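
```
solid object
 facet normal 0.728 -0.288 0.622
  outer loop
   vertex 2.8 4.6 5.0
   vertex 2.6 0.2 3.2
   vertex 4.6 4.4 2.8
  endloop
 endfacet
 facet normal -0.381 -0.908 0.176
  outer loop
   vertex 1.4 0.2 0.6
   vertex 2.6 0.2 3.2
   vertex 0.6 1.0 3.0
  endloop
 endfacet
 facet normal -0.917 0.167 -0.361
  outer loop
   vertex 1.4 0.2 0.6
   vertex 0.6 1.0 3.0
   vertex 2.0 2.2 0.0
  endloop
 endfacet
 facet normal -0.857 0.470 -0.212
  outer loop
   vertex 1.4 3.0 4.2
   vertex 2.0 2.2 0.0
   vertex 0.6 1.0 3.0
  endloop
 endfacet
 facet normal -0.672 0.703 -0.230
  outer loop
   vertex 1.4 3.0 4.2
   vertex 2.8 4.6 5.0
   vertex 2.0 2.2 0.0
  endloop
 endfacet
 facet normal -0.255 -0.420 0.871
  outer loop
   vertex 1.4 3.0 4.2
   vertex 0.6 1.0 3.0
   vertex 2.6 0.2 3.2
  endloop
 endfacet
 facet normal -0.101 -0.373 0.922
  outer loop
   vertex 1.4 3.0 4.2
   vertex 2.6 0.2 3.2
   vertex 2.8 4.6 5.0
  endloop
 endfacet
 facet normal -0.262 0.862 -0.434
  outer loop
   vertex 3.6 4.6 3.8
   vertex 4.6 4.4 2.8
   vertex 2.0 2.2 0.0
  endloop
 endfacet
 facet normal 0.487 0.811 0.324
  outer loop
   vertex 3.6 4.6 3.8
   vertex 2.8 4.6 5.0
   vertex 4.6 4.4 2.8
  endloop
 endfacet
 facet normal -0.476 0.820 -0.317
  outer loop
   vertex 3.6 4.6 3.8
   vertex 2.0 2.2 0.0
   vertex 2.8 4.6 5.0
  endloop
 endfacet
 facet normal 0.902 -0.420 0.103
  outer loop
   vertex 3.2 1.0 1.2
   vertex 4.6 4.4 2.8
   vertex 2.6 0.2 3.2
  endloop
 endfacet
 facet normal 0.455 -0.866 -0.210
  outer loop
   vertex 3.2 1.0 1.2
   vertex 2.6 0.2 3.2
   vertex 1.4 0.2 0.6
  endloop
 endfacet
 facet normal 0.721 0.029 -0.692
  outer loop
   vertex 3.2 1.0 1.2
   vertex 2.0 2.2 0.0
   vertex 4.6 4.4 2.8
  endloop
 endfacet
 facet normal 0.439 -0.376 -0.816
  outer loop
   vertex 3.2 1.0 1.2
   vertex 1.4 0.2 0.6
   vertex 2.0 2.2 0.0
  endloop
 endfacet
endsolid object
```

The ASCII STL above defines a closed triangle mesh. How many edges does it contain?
21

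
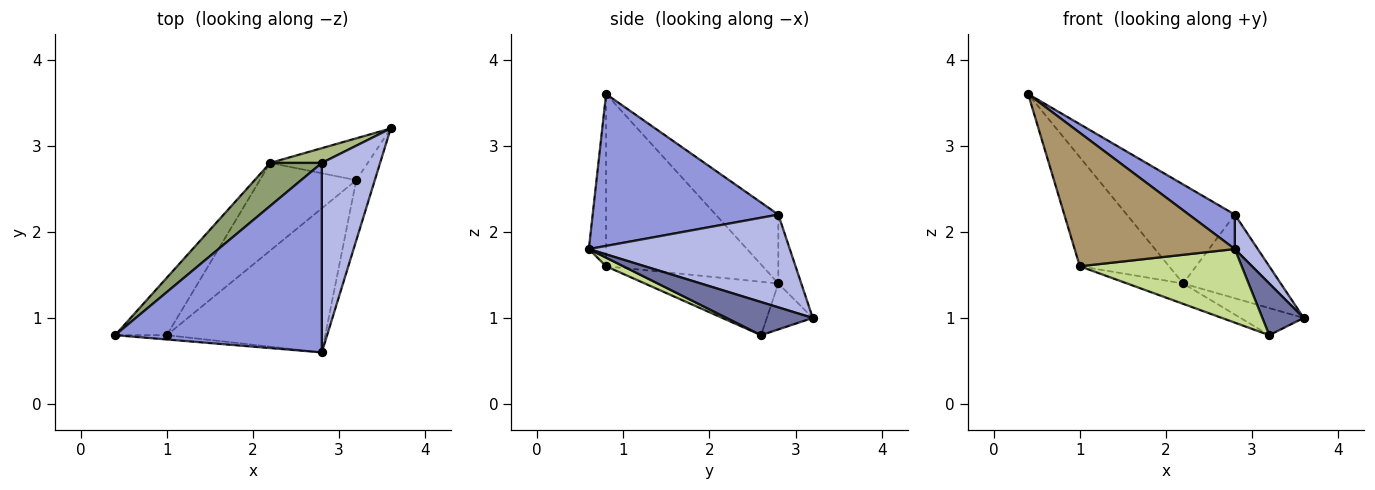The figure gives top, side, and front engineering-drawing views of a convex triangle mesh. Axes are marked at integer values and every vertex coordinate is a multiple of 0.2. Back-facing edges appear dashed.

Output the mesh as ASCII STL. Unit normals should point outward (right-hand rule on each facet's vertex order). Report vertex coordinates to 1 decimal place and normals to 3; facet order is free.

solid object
 facet normal 0.805 -0.386 -0.451
  outer loop
   vertex 3.2 2.6 0.8
   vertex 3.6 3.2 1.0
   vertex 2.8 0.6 1.8
  endloop
 endfacet
 facet normal -0.367 0.505 -0.781
  outer loop
   vertex 2.2 2.8 1.4
   vertex 3.6 3.2 1.0
   vertex 3.2 2.6 0.8
  endloop
 endfacet
 facet normal 0.586 -0.145 0.797
  outer loop
   vertex 2.8 2.8 2.2
   vertex 0.4 0.8 3.6
   vertex 2.8 0.6 1.8
  endloop
 endfacet
 facet normal 0.843 -0.096 0.530
  outer loop
   vertex 2.8 2.8 2.2
   vertex 2.8 0.6 1.8
   vertex 3.6 3.2 1.0
  endloop
 endfacet
 facet normal -0.469 0.810 0.352
  outer loop
   vertex 2.8 2.8 2.2
   vertex 2.2 2.8 1.4
   vertex 0.4 0.8 3.6
  endloop
 endfacet
 facet normal -0.226 0.959 0.169
  outer loop
   vertex 2.8 2.8 2.2
   vertex 3.6 3.2 1.0
   vertex 2.2 2.8 1.4
  endloop
 endfacet
 facet normal 0.048 -0.454 -0.889
  outer loop
   vertex 1.0 0.8 1.6
   vertex 3.2 2.6 0.8
   vertex 2.8 0.6 1.8
  endloop
 endfacet
 facet normal -0.475 0.199 -0.857
  outer loop
   vertex 1.0 0.8 1.6
   vertex 2.2 2.8 1.4
   vertex 3.2 2.6 0.8
  endloop
 endfacet
 facet normal -0.107 -0.994 -0.032
  outer loop
   vertex 1.0 0.8 1.6
   vertex 2.8 0.6 1.8
   vertex 0.4 0.8 3.6
  endloop
 endfacet
 facet normal -0.841 0.479 -0.252
  outer loop
   vertex 1.0 0.8 1.6
   vertex 0.4 0.8 3.6
   vertex 2.2 2.8 1.4
  endloop
 endfacet
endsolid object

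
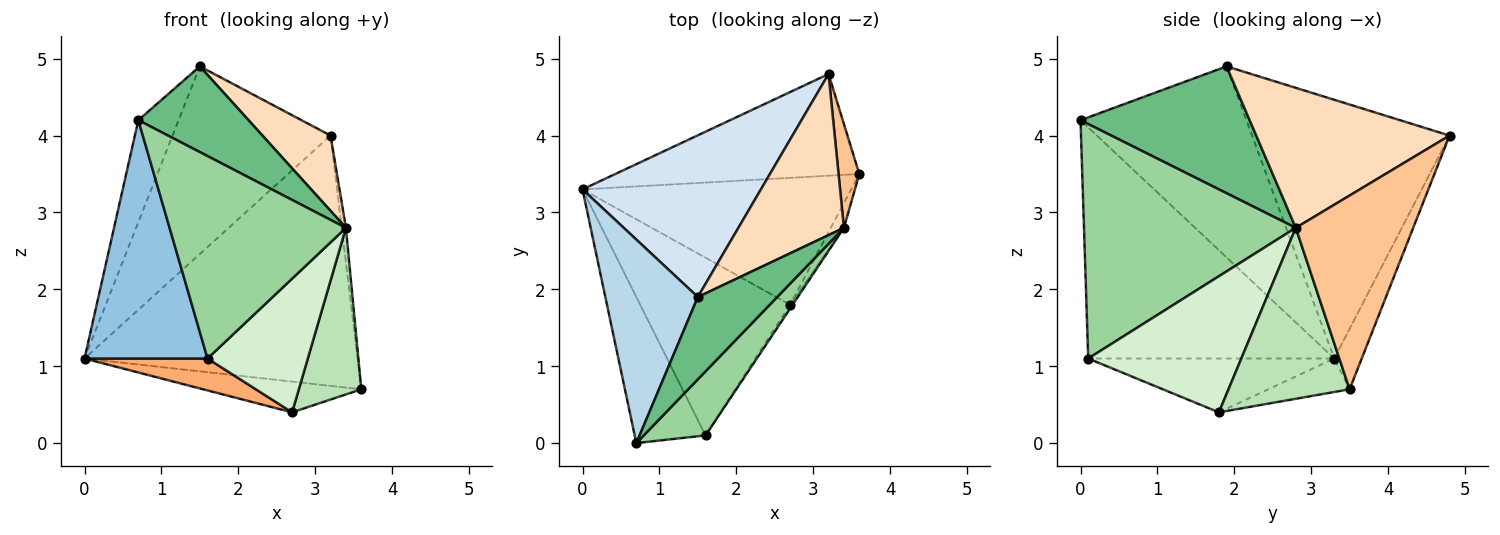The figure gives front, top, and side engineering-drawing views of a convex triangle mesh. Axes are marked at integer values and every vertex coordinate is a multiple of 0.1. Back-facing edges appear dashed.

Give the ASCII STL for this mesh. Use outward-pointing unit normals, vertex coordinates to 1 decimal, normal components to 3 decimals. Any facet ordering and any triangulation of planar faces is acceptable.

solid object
 facet normal -0.093 0.922 -0.375
  outer loop
   vertex 3.2 4.8 4.0
   vertex 3.6 3.5 0.7
   vertex 0.0 3.3 1.1
  endloop
 endfacet
 facet normal -0.863 -0.431 -0.264
  outer loop
   vertex 1.6 0.1 1.1
   vertex 0.7 0.0 4.2
   vertex 0.0 3.3 1.1
  endloop
 endfacet
 facet normal -0.879 0.213 0.426
  outer loop
   vertex 1.5 1.9 4.9
   vertex 0.0 3.3 1.1
   vertex 0.7 0.0 4.2
  endloop
 endfacet
 facet normal -0.687 0.550 0.474
  outer loop
   vertex 1.5 1.9 4.9
   vertex 3.2 4.8 4.0
   vertex 0.0 3.3 1.1
  endloop
 endfacet
 facet normal -0.120 0.234 -0.965
  outer loop
   vertex 2.7 1.8 0.4
   vertex 0.0 3.3 1.1
   vertex 3.6 3.5 0.7
  endloop
 endfacet
 facet normal -0.333 -0.167 -0.928
  outer loop
   vertex 2.7 1.8 0.4
   vertex 1.6 0.1 1.1
   vertex 0.0 3.3 1.1
  endloop
 endfacet
 facet normal 0.994 0.035 0.106
  outer loop
   vertex 3.4 2.8 2.8
   vertex 3.6 3.5 0.7
   vertex 3.2 4.8 4.0
  endloop
 endfacet
 facet normal 0.769 -0.271 0.579
  outer loop
   vertex 3.4 2.8 2.8
   vertex 3.2 4.8 4.0
   vertex 1.5 1.9 4.9
  endloop
 endfacet
 facet normal 0.742 -0.483 0.464
  outer loop
   vertex 3.4 2.8 2.8
   vertex 1.5 1.9 4.9
   vertex 0.7 0.0 4.2
  endloop
 endfacet
 facet normal 0.753 -0.627 0.198
  outer loop
   vertex 3.4 2.8 2.8
   vertex 0.7 0.0 4.2
   vertex 1.6 0.1 1.1
  endloop
 endfacet
 facet normal 0.887 -0.457 -0.068
  outer loop
   vertex 3.4 2.8 2.8
   vertex 2.7 1.8 0.4
   vertex 3.6 3.5 0.7
  endloop
 endfacet
 facet normal 0.836 -0.548 -0.016
  outer loop
   vertex 3.4 2.8 2.8
   vertex 1.6 0.1 1.1
   vertex 2.7 1.8 0.4
  endloop
 endfacet
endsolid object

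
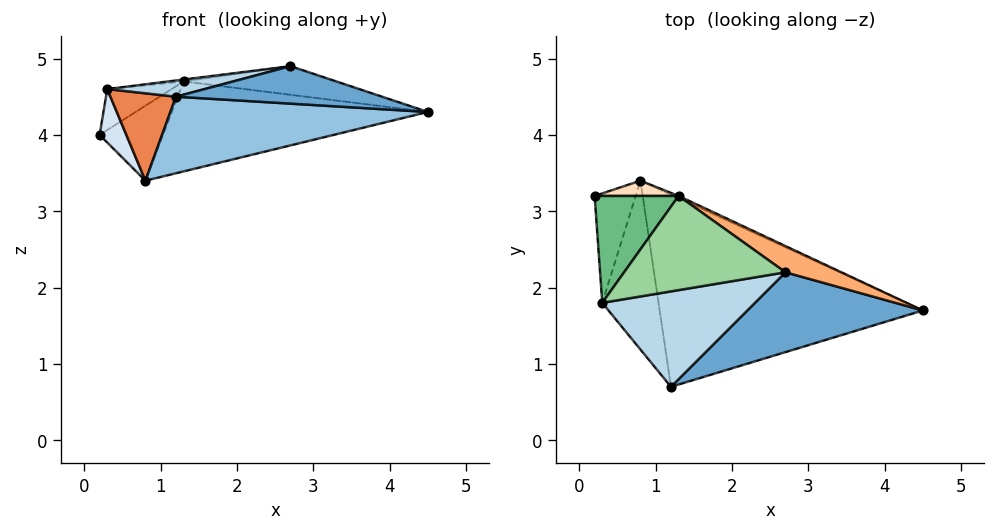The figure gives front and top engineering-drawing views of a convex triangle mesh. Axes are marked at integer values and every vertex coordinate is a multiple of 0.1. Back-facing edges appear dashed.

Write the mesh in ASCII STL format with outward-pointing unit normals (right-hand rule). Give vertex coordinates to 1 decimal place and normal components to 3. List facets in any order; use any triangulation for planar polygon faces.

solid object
 facet normal 0.181 -0.418 0.890
  outer loop
   vertex 2.7 2.2 4.9
   vertex 1.2 0.7 4.5
   vertex 4.5 1.7 4.3
  endloop
 endfacet
 facet normal 0.056 -0.370 -0.928
  outer loop
   vertex 0.8 3.4 3.4
   vertex 4.5 1.7 4.3
   vertex 1.2 0.7 4.5
  endloop
 endfacet
 facet normal -0.095 -0.167 0.981
  outer loop
   vertex 0.3 1.8 4.6
   vertex 1.2 0.7 4.5
   vertex 2.7 2.2 4.9
  endloop
 endfacet
 facet normal -0.601 -0.351 -0.718
  outer loop
   vertex 0.3 1.8 4.6
   vertex 0.2 3.2 4.0
   vertex 0.8 3.4 3.4
  endloop
 endfacet
 facet normal -0.551 -0.384 -0.741
  outer loop
   vertex 0.3 1.8 4.6
   vertex 0.8 3.4 3.4
   vertex 1.2 0.7 4.5
  endloop
 endfacet
 facet normal 0.395 0.677 0.621
  outer loop
   vertex 1.3 3.2 4.7
   vertex 2.7 2.2 4.9
   vertex 4.5 1.7 4.3
  endloop
 endfacet
 facet normal 0.422 0.906 -0.023
  outer loop
   vertex 1.3 3.2 4.7
   vertex 4.5 1.7 4.3
   vertex 0.8 3.4 3.4
  endloop
 endfacet
 facet normal -0.126 0.972 0.198
  outer loop
   vertex 1.3 3.2 4.7
   vertex 0.8 3.4 3.4
   vertex 0.2 3.2 4.0
  endloop
 endfacet
 facet normal -0.511 0.308 0.803
  outer loop
   vertex 1.3 3.2 4.7
   vertex 0.2 3.2 4.0
   vertex 0.3 1.8 4.6
  endloop
 endfacet
 facet normal -0.127 0.020 0.992
  outer loop
   vertex 1.3 3.2 4.7
   vertex 0.3 1.8 4.6
   vertex 2.7 2.2 4.9
  endloop
 endfacet
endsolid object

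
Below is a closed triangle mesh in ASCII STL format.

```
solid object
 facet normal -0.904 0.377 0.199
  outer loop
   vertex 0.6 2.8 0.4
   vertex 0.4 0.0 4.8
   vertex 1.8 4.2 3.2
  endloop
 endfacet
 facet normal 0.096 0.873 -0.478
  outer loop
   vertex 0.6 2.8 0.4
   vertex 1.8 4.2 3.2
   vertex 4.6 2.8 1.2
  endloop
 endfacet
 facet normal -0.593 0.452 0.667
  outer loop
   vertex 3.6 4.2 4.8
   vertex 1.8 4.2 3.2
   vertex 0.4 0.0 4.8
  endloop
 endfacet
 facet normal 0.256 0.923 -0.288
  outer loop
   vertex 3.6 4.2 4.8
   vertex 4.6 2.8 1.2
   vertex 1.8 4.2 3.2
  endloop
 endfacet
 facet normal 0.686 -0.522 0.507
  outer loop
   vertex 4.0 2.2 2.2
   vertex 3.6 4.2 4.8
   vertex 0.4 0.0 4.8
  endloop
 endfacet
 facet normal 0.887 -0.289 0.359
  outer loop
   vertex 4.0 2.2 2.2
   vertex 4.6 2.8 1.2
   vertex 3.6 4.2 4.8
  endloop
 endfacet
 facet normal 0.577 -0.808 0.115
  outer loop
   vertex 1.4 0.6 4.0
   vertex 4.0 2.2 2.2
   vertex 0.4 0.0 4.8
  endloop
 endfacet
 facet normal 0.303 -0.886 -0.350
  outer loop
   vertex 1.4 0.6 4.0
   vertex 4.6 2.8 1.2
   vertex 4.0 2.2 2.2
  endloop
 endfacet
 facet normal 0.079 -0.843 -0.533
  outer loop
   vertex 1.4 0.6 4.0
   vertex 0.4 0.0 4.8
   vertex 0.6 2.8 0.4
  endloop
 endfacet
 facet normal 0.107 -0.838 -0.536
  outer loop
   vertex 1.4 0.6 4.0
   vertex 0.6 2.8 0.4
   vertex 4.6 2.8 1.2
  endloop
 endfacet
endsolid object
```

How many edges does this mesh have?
15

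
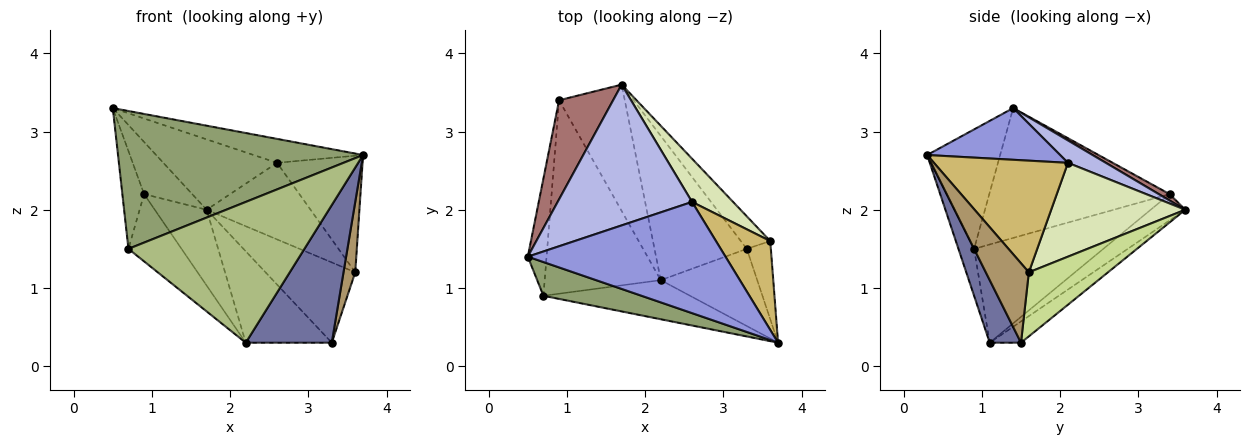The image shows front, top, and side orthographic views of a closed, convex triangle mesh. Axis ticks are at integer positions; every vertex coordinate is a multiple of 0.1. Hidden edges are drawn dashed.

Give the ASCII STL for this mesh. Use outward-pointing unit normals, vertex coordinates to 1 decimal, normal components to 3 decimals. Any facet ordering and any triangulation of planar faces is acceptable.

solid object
 facet normal 0.302 -0.831 -0.466
  outer loop
   vertex 3.3 1.5 0.3
   vertex 3.7 0.3 2.7
   vertex 2.2 1.1 0.3
  endloop
 endfacet
 facet normal -0.191 0.526 -0.829
  outer loop
   vertex 3.3 1.5 0.3
   vertex 2.2 1.1 0.3
   vertex 1.7 3.6 2.0
  endloop
 endfacet
 facet normal 0.248 0.204 0.947
  outer loop
   vertex 2.6 2.1 2.6
   vertex 0.5 1.4 3.3
   vertex 3.7 0.3 2.7
  endloop
 endfacet
 facet normal 0.147 0.442 0.885
  outer loop
   vertex 2.6 2.1 2.6
   vertex 1.7 3.6 2.0
   vertex 0.5 1.4 3.3
  endloop
 endfacet
 facet normal -0.278 -0.933 0.228
  outer loop
   vertex 0.7 0.9 1.5
   vertex 3.7 0.3 2.7
   vertex 0.5 1.4 3.3
  endloop
 endfacet
 facet normal -0.085 -0.960 -0.267
  outer loop
   vertex 0.7 0.9 1.5
   vertex 2.2 1.1 0.3
   vertex 3.7 0.3 2.7
  endloop
 endfacet
 facet normal 0.633 0.718 -0.291
  outer loop
   vertex 3.6 1.6 1.2
   vertex 3.3 1.5 0.3
   vertex 1.7 3.6 2.0
  endloop
 endfacet
 facet normal 0.747 0.579 0.327
  outer loop
   vertex 3.6 1.6 1.2
   vertex 1.7 3.6 2.0
   vertex 2.6 2.1 2.6
  endloop
 endfacet
 facet normal 0.926 -0.253 -0.281
  outer loop
   vertex 3.6 1.6 1.2
   vertex 3.7 0.3 2.7
   vertex 3.3 1.5 0.3
  endloop
 endfacet
 facet normal 0.780 0.498 0.379
  outer loop
   vertex 3.6 1.6 1.2
   vertex 2.6 2.1 2.6
   vertex 3.7 0.3 2.7
  endloop
 endfacet
 facet normal -0.324 0.487 -0.811
  outer loop
   vertex 0.9 3.4 2.2
   vertex 1.7 3.6 2.0
   vertex 2.2 1.1 0.3
  endloop
 endfacet
 facet normal -0.624 0.257 -0.738
  outer loop
   vertex 0.9 3.4 2.2
   vertex 2.2 1.1 0.3
   vertex 0.7 0.9 1.5
  endloop
 endfacet
 facet normal 0.104 0.463 0.880
  outer loop
   vertex 0.9 3.4 2.2
   vertex 0.5 1.4 3.3
   vertex 1.7 3.6 2.0
  endloop
 endfacet
 facet normal -0.983 0.118 -0.142
  outer loop
   vertex 0.9 3.4 2.2
   vertex 0.7 0.9 1.5
   vertex 0.5 1.4 3.3
  endloop
 endfacet
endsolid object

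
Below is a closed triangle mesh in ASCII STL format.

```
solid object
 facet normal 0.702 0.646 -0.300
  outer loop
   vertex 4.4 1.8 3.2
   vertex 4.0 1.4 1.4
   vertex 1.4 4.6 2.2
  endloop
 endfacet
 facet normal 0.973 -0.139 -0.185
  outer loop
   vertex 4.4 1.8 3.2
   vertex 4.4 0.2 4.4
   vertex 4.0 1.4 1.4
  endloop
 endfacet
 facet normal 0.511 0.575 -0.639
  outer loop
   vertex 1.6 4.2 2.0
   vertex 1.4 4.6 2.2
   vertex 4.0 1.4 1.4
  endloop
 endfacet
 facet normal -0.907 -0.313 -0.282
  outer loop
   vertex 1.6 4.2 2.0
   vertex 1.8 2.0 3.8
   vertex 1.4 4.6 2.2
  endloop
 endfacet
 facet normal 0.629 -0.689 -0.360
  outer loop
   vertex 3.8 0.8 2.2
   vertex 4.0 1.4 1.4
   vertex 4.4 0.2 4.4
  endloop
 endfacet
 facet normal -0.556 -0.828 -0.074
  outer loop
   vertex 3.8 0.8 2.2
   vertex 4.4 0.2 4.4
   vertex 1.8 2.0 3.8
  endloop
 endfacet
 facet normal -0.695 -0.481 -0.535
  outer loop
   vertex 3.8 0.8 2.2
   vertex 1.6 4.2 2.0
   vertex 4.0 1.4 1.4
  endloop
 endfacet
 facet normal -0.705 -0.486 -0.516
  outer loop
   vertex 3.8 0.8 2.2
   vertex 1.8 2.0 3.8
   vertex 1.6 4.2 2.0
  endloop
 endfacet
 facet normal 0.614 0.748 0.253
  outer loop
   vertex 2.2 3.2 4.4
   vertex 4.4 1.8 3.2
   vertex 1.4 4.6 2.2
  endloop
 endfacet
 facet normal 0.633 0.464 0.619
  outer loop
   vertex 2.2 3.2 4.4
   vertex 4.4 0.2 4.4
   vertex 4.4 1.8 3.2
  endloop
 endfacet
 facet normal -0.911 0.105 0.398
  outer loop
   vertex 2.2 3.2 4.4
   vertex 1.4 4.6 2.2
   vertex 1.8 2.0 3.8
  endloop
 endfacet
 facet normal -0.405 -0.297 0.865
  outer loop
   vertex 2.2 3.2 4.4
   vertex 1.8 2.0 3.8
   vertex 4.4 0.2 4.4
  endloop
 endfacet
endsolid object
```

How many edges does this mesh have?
18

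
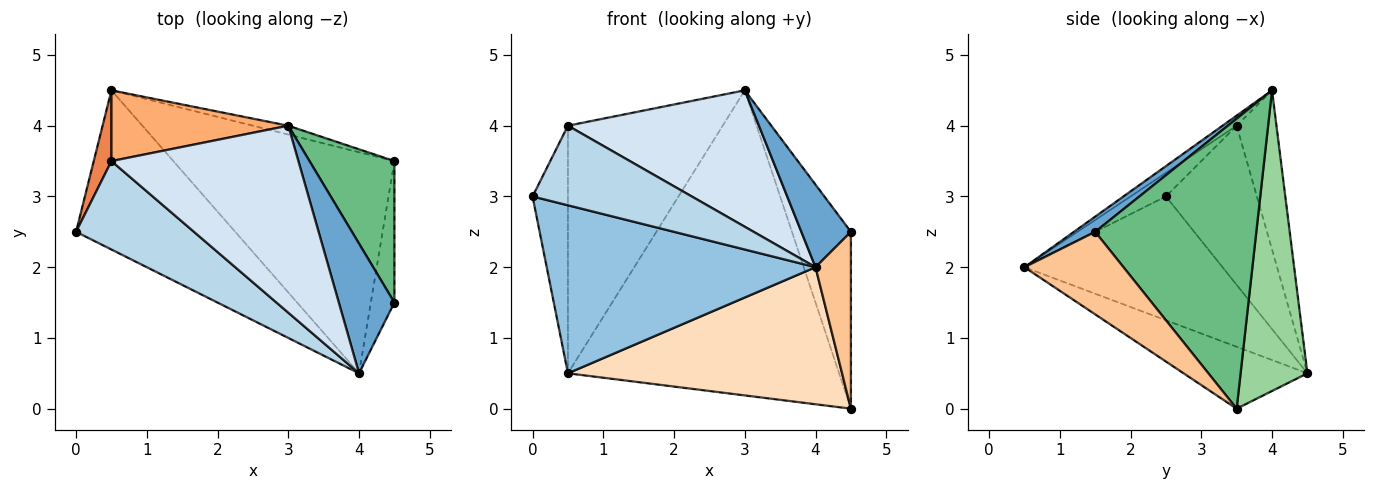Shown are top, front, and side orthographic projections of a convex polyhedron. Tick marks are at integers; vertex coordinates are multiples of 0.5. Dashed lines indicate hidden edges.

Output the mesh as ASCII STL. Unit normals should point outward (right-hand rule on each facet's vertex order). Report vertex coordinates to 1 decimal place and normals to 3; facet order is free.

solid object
 facet normal 0.224 -0.523 0.822
  outer loop
   vertex 4.0 0.5 2.0
   vertex 4.5 1.5 2.5
   vertex 3.0 4.0 4.5
  endloop
 endfacet
 facet normal -0.472 -0.640 -0.606
  outer loop
   vertex 4.0 0.5 2.0
   vertex 0.0 2.5 3.0
   vertex 0.5 4.5 0.5
  endloop
 endfacet
 facet normal -0.147 -0.662 0.735
  outer loop
   vertex 0.5 3.5 4.0
   vertex 0.0 2.5 3.0
   vertex 4.0 0.5 2.0
  endloop
 endfacet
 facet normal -0.044 -0.589 0.807
  outer loop
   vertex 0.5 3.5 4.0
   vertex 4.0 0.5 2.0
   vertex 3.0 4.0 4.5
  endloop
 endfacet
 facet normal -0.927 0.361 0.103
  outer loop
   vertex 0.5 3.5 4.0
   vertex 0.5 4.5 0.5
   vertex 0.0 2.5 3.0
  endloop
 endfacet
 facet normal -0.240 0.933 0.267
  outer loop
   vertex 0.5 3.5 4.0
   vertex 3.0 4.0 4.5
   vertex 0.5 4.5 0.5
  endloop
 endfacet
 facet normal 0.909 -0.325 -0.260
  outer loop
   vertex 4.5 3.5 0.0
   vertex 4.5 1.5 2.5
   vertex 4.0 0.5 2.0
  endloop
 endfacet
 facet normal -0.232 -0.513 -0.827
  outer loop
   vertex 4.5 3.5 0.0
   vertex 4.0 0.5 2.0
   vertex 0.5 4.5 0.5
  endloop
 endfacet
 facet normal 0.906 0.331 0.265
  outer loop
   vertex 4.5 3.5 0.0
   vertex 3.0 4.0 4.5
   vertex 4.5 1.5 2.5
  endloop
 endfacet
 facet normal 0.239 0.971 -0.028
  outer loop
   vertex 4.5 3.5 0.0
   vertex 0.5 4.5 0.5
   vertex 3.0 4.0 4.5
  endloop
 endfacet
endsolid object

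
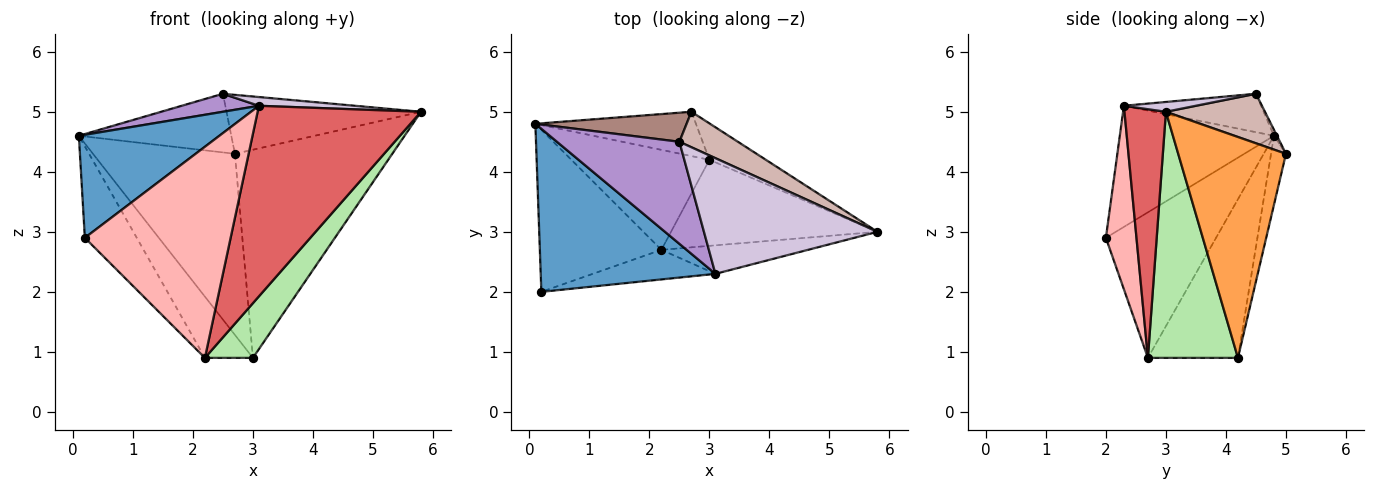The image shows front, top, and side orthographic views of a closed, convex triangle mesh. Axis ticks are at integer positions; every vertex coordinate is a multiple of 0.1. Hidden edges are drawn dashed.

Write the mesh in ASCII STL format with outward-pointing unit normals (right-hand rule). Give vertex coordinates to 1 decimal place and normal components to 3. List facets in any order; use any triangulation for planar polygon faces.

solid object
 facet normal -0.506 -0.461 0.729
  outer loop
   vertex 3.1 2.3 5.1
   vertex 0.1 4.8 4.6
   vertex 0.2 2.0 2.9
  endloop
 endfacet
 facet normal -0.102 0.966 -0.236
  outer loop
   vertex 2.7 5.0 4.3
   vertex 3.0 4.2 0.9
   vertex 0.1 4.8 4.6
  endloop
 endfacet
 facet normal 0.559 0.817 -0.143
  outer loop
   vertex 2.7 5.0 4.3
   vertex 5.8 3.0 5.0
   vertex 3.0 4.2 0.9
  endloop
 endfacet
 facet normal -0.722 0.340 -0.603
  outer loop
   vertex 2.2 2.7 0.9
   vertex 0.2 2.0 2.9
   vertex 0.1 4.8 4.6
  endloop
 endfacet
 facet normal -0.700 0.373 -0.609
  outer loop
   vertex 2.2 2.7 0.9
   vertex 0.1 4.8 4.6
   vertex 3.0 4.2 0.9
  endloop
 endfacet
 facet normal 0.709 -0.378 -0.595
  outer loop
   vertex 2.2 2.7 0.9
   vertex 3.0 4.2 0.9
   vertex 5.8 3.0 5.0
  endloop
 endfacet
 facet normal 0.243 -0.959 -0.144
  outer loop
   vertex 2.2 2.7 0.9
   vertex 5.8 3.0 5.0
   vertex 3.1 2.3 5.1
  endloop
 endfacet
 facet normal 0.203 -0.970 -0.136
  outer loop
   vertex 2.2 2.7 0.9
   vertex 3.1 2.3 5.1
   vertex 0.2 2.0 2.9
  endloop
 endfacet
 facet normal -0.295 -0.166 0.941
  outer loop
   vertex 2.5 4.5 5.3
   vertex 0.1 4.8 4.6
   vertex 3.1 2.3 5.1
  endloop
 endfacet
 facet normal 0.056 -0.075 0.996
  outer loop
   vertex 2.5 4.5 5.3
   vertex 3.1 2.3 5.1
   vertex 5.8 3.0 5.0
  endloop
 endfacet
 facet normal -0.018 0.896 0.444
  outer loop
   vertex 2.5 4.5 5.3
   vertex 2.7 5.0 4.3
   vertex 0.1 4.8 4.6
  endloop
 endfacet
 facet normal 0.400 0.785 0.473
  outer loop
   vertex 2.5 4.5 5.3
   vertex 5.8 3.0 5.0
   vertex 2.7 5.0 4.3
  endloop
 endfacet
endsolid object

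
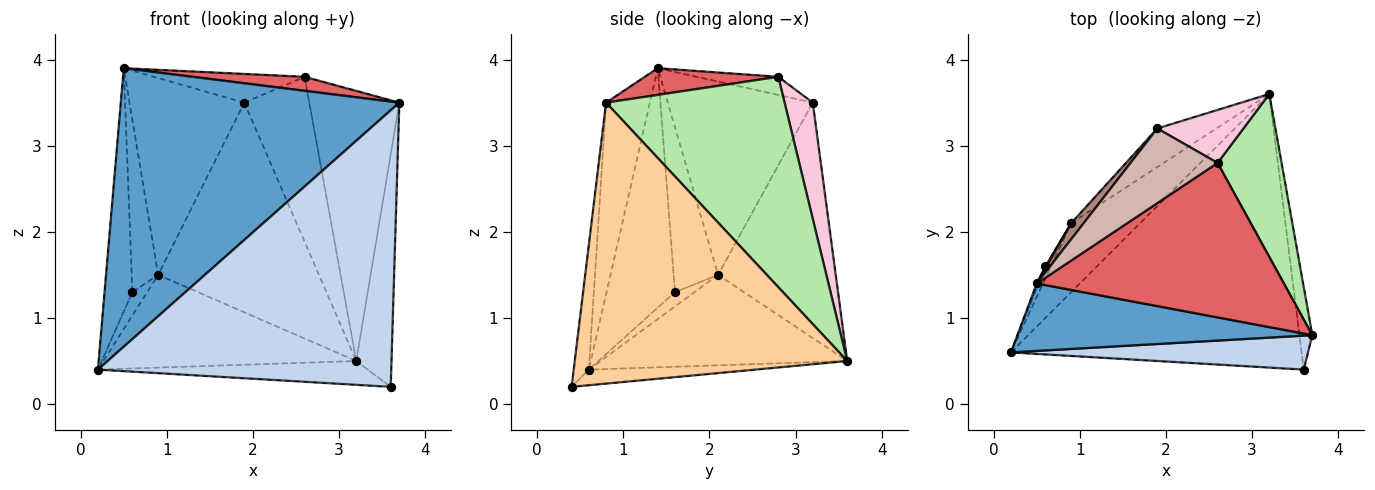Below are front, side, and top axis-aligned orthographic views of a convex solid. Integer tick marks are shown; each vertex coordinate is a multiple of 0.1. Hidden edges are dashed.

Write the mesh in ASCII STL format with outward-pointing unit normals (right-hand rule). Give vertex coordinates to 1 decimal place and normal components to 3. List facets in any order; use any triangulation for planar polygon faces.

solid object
 facet normal -0.151 -0.961 0.233
  outer loop
   vertex 0.5 1.4 3.9
   vertex 0.2 0.6 0.4
   vertex 3.7 0.8 3.5
  endloop
 endfacet
 facet normal -0.051 -0.991 0.122
  outer loop
   vertex 3.6 0.4 0.2
   vertex 3.7 0.8 3.5
   vertex 0.2 0.6 0.4
  endloop
 endfacet
 facet normal -0.053 0.087 -0.995
  outer loop
   vertex 3.6 0.4 0.2
   vertex 0.2 0.6 0.4
   vertex 3.2 3.6 0.5
  endloop
 endfacet
 facet normal 0.991 0.128 -0.046
  outer loop
   vertex 3.6 0.4 0.2
   vertex 3.2 3.6 0.5
   vertex 3.7 0.8 3.5
  endloop
 endfacet
 facet normal -0.616 0.632 -0.470
  outer loop
   vertex 0.9 2.1 1.5
   vertex 3.2 3.6 0.5
   vertex 0.2 0.6 0.4
  endloop
 endfacet
 facet normal 0.862 0.435 0.262
  outer loop
   vertex 2.6 2.8 3.8
   vertex 3.7 0.8 3.5
   vertex 3.2 3.6 0.5
  endloop
 endfacet
 facet normal 0.107 -0.090 0.990
  outer loop
   vertex 2.6 2.8 3.8
   vertex 0.5 1.4 3.9
   vertex 3.7 0.8 3.5
  endloop
 endfacet
 facet normal -0.926 0.377 -0.007
  outer loop
   vertex 0.6 1.6 1.3
   vertex 0.2 0.6 0.4
   vertex 0.5 1.4 3.9
  endloop
 endfacet
 facet normal -0.759 0.577 -0.303
  outer loop
   vertex 0.6 1.6 1.3
   vertex 0.9 2.1 1.5
   vertex 0.2 0.6 0.4
  endloop
 endfacet
 facet normal -0.859 0.513 0.006
  outer loop
   vertex 0.6 1.6 1.3
   vertex 0.5 1.4 3.9
   vertex 0.9 2.1 1.5
  endloop
 endfacet
 facet normal -0.783 0.620 0.050
  outer loop
   vertex 1.9 3.2 3.5
   vertex 0.9 2.1 1.5
   vertex 0.5 1.4 3.9
  endloop
 endfacet
 facet normal -0.191 0.352 0.916
  outer loop
   vertex 1.9 3.2 3.5
   vertex 0.5 1.4 3.9
   vertex 2.6 2.8 3.8
  endloop
 endfacet
 facet normal -0.584 0.798 -0.147
  outer loop
   vertex 1.9 3.2 3.5
   vertex 3.2 3.6 0.5
   vertex 0.9 2.1 1.5
  endloop
 endfacet
 facet normal 0.382 0.880 0.283
  outer loop
   vertex 1.9 3.2 3.5
   vertex 2.6 2.8 3.8
   vertex 3.2 3.6 0.5
  endloop
 endfacet
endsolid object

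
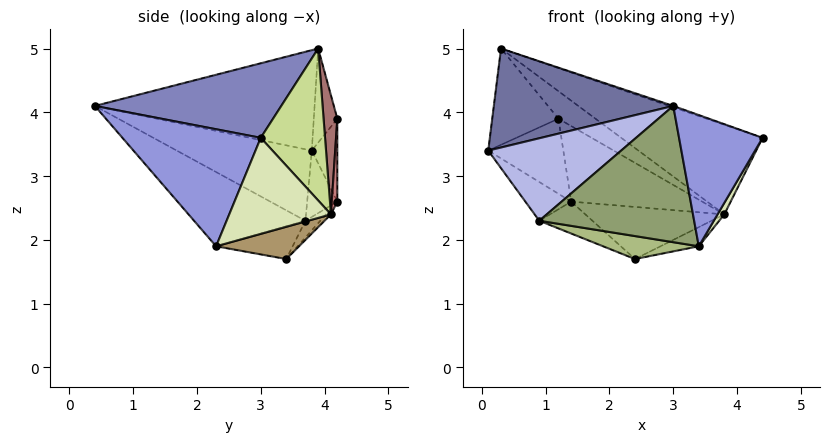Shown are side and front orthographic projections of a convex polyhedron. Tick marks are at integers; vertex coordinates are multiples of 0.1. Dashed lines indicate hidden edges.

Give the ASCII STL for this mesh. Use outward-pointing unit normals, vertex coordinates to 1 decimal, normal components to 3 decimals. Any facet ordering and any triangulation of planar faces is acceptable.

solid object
 facet normal -0.767 -0.627 0.135
  outer loop
   vertex 0.3 3.9 5.0
   vertex 0.1 3.8 3.4
   vertex 3.0 0.4 4.1
  endloop
 endfacet
 facet normal 0.325 0.007 0.946
  outer loop
   vertex 0.3 3.9 5.0
   vertex 3.0 0.4 4.1
   vertex 4.4 3.0 3.6
  endloop
 endfacet
 facet normal 0.822 -0.496 -0.279
  outer loop
   vertex 3.4 2.3 1.9
   vertex 4.4 3.0 3.6
   vertex 3.0 0.4 4.1
  endloop
 endfacet
 facet normal -0.649 -0.639 -0.414
  outer loop
   vertex 0.9 3.7 2.3
   vertex 3.0 0.4 4.1
   vertex 0.1 3.8 3.4
  endloop
 endfacet
 facet normal -0.454 -0.632 -0.628
  outer loop
   vertex 0.9 3.7 2.3
   vertex 3.4 2.3 1.9
   vertex 3.0 0.4 4.1
  endloop
 endfacet
 facet normal -0.406 -0.507 -0.761
  outer loop
   vertex 0.9 3.7 2.3
   vertex 2.4 3.4 1.7
   vertex 3.4 2.3 1.9
  endloop
 endfacet
 facet normal 0.351 0.771 0.531
  outer loop
   vertex 3.8 4.1 2.4
   vertex 0.3 3.9 5.0
   vertex 4.4 3.0 3.6
  endloop
 endfacet
 facet normal 0.871 -0.058 -0.488
  outer loop
   vertex 3.8 4.1 2.4
   vertex 4.4 3.0 3.6
   vertex 3.4 2.3 1.9
  endloop
 endfacet
 facet normal 0.371 0.171 -0.913
  outer loop
   vertex 3.8 4.1 2.4
   vertex 3.4 2.3 1.9
   vertex 2.4 3.4 1.7
  endloop
 endfacet
 facet normal -0.496 0.754 -0.430
  outer loop
   vertex 1.4 4.2 2.6
   vertex 0.9 3.7 2.3
   vertex 0.1 3.8 3.4
  endloop
 endfacet
 facet normal -0.176 0.630 -0.756
  outer loop
   vertex 1.4 4.2 2.6
   vertex 2.4 3.4 1.7
   vertex 0.9 3.7 2.3
  endloop
 endfacet
 facet normal -0.026 0.733 -0.680
  outer loop
   vertex 1.4 4.2 2.6
   vertex 3.8 4.1 2.4
   vertex 2.4 3.4 1.7
  endloop
 endfacet
 facet normal 0.306 0.825 0.475
  outer loop
   vertex 1.2 4.2 3.9
   vertex 0.3 3.9 5.0
   vertex 3.8 4.1 2.4
  endloop
 endfacet
 facet normal 0.042 0.999 0.006
  outer loop
   vertex 1.2 4.2 3.9
   vertex 3.8 4.1 2.4
   vertex 1.4 4.2 2.6
  endloop
 endfacet
 facet normal -0.335 0.942 -0.017
  outer loop
   vertex 1.2 4.2 3.9
   vertex 0.1 3.8 3.4
   vertex 0.3 3.9 5.0
  endloop
 endfacet
 facet normal -0.321 0.946 -0.049
  outer loop
   vertex 1.2 4.2 3.9
   vertex 1.4 4.2 2.6
   vertex 0.1 3.8 3.4
  endloop
 endfacet
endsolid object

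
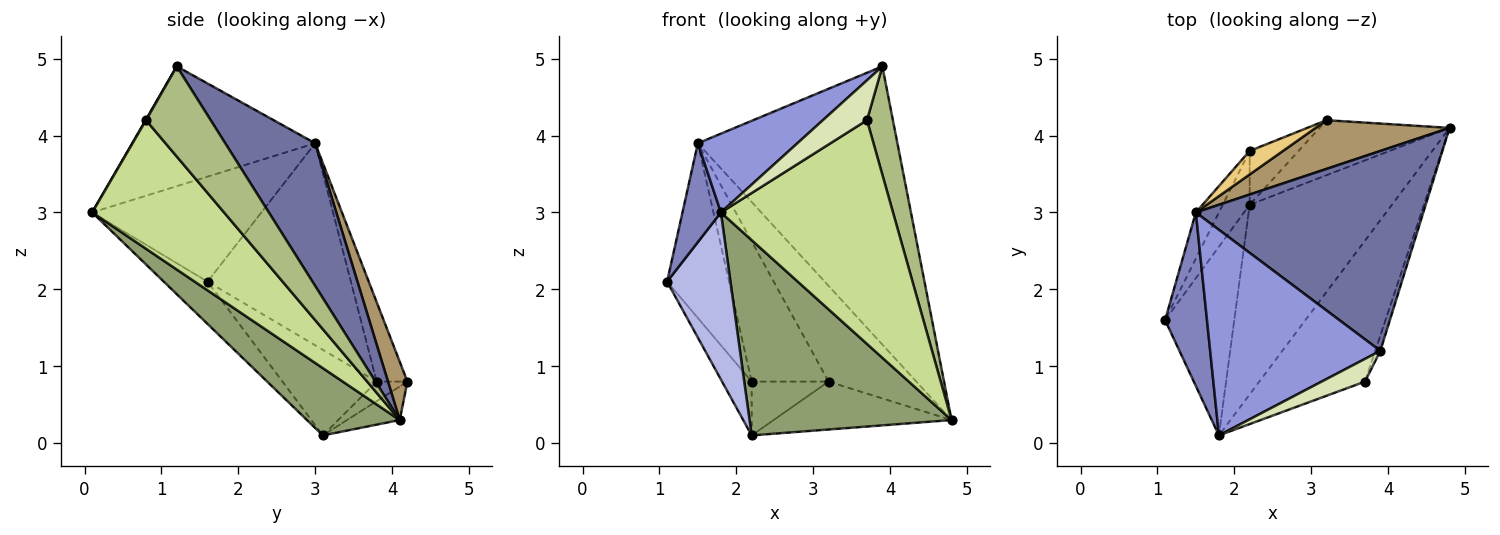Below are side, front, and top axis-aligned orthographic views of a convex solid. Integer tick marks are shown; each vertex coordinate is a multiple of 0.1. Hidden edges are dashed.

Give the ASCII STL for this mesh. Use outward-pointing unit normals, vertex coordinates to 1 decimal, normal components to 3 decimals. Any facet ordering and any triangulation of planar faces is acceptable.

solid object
 facet normal 0.344 0.763 0.548
  outer loop
   vertex 1.5 3.0 3.9
   vertex 3.9 1.2 4.9
   vertex 4.8 4.1 0.3
  endloop
 endfacet
 facet normal -0.909 -0.207 0.363
  outer loop
   vertex 1.5 3.0 3.9
   vertex 1.1 1.6 2.1
   vertex 1.8 0.1 3.0
  endloop
 endfacet
 facet normal -0.549 -0.299 0.780
  outer loop
   vertex 1.5 3.0 3.9
   vertex 1.8 0.1 3.0
   vertex 3.9 1.2 4.9
  endloop
 endfacet
 facet normal -0.416 -0.603 -0.681
  outer loop
   vertex 2.2 3.1 0.1
   vertex 1.8 0.1 3.0
   vertex 1.1 1.6 2.1
  endloop
 endfacet
 facet normal 0.313 -0.681 -0.662
  outer loop
   vertex 2.2 3.1 0.1
   vertex 4.8 4.1 0.3
   vertex 1.8 0.1 3.0
  endloop
 endfacet
 facet normal 0.927 -0.371 -0.053
  outer loop
   vertex 3.7 0.8 4.2
   vertex 4.8 4.1 0.3
   vertex 3.9 1.2 4.9
  endloop
 endfacet
 facet normal 0.544 -0.710 -0.447
  outer loop
   vertex 3.7 0.8 4.2
   vertex 1.8 0.1 3.0
   vertex 4.8 4.1 0.3
  endloop
 endfacet
 facet normal 0.008 -0.869 0.494
  outer loop
   vertex 3.7 0.8 4.2
   vertex 3.9 1.2 4.9
   vertex 1.8 0.1 3.0
  endloop
 endfacet
 facet normal 0.194 0.875 0.445
  outer loop
   vertex 3.2 4.2 0.8
   vertex 1.5 3.0 3.9
   vertex 4.8 4.1 0.3
  endloop
 endfacet
 facet normal -0.191 0.645 -0.740
  outer loop
   vertex 3.2 4.2 0.8
   vertex 4.8 4.1 0.3
   vertex 2.2 3.1 0.1
  endloop
 endfacet
 facet normal -0.367 0.917 0.154
  outer loop
   vertex 2.2 3.8 0.8
   vertex 1.5 3.0 3.9
   vertex 3.2 4.2 0.8
  endloop
 endfacet
 facet normal -0.272 0.680 -0.680
  outer loop
   vertex 2.2 3.8 0.8
   vertex 3.2 4.2 0.8
   vertex 2.2 3.1 0.1
  endloop
 endfacet
 facet normal -0.913 0.395 -0.104
  outer loop
   vertex 2.2 3.8 0.8
   vertex 1.1 1.6 2.1
   vertex 1.5 3.0 3.9
  endloop
 endfacet
 facet normal -0.914 0.287 -0.287
  outer loop
   vertex 2.2 3.8 0.8
   vertex 2.2 3.1 0.1
   vertex 1.1 1.6 2.1
  endloop
 endfacet
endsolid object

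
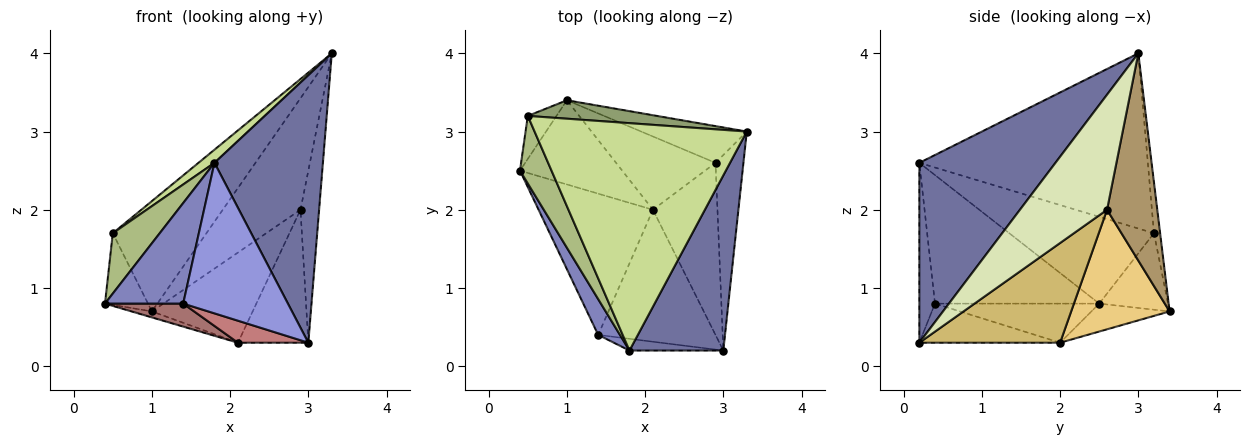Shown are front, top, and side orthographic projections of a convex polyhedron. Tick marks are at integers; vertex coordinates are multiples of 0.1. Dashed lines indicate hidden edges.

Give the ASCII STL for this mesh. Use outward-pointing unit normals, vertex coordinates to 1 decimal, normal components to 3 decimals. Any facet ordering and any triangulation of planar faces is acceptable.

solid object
 facet normal 0.724 -0.577 0.378
  outer loop
   vertex 1.8 0.2 2.6
   vertex 3.0 0.2 0.3
   vertex 3.3 3.0 4.0
  endloop
 endfacet
 facet normal -0.892 -0.425 0.151
  outer loop
   vertex 1.4 0.4 0.8
   vertex 1.8 0.2 2.6
   vertex 0.4 2.5 0.8
  endloop
 endfacet
 facet normal -0.147 -0.986 -0.077
  outer loop
   vertex 1.4 0.4 0.8
   vertex 3.0 0.2 0.3
   vertex 1.8 0.2 2.6
  endloop
 endfacet
 facet normal -0.808 0.505 -0.303
  outer loop
   vertex 0.5 3.2 1.7
   vertex 1.0 3.4 0.7
   vertex 0.4 2.5 0.8
  endloop
 endfacet
 facet normal -0.065 0.984 0.164
  outer loop
   vertex 0.5 3.2 1.7
   vertex 3.3 3.0 4.0
   vertex 1.0 3.4 0.7
  endloop
 endfacet
 facet normal -0.899 -0.292 0.327
  outer loop
   vertex 0.5 3.2 1.7
   vertex 0.4 2.5 0.8
   vertex 1.8 0.2 2.6
  endloop
 endfacet
 facet normal -0.636 -0.044 0.770
  outer loop
   vertex 0.5 3.2 1.7
   vertex 1.8 0.2 2.6
   vertex 3.3 3.0 4.0
  endloop
 endfacet
 facet normal 0.952 0.203 -0.231
  outer loop
   vertex 2.9 2.6 2.0
   vertex 3.3 3.0 4.0
   vertex 3.0 0.2 0.3
  endloop
 endfacet
 facet normal 0.523 0.809 -0.267
  outer loop
   vertex 2.9 2.6 2.0
   vertex 1.0 3.4 0.7
   vertex 3.3 3.0 4.0
  endloop
 endfacet
 facet normal 0.774 0.387 -0.501
  outer loop
   vertex 2.1 2.0 0.3
   vertex 2.9 2.6 2.0
   vertex 3.0 0.2 0.3
  endloop
 endfacet
 facet normal 0.604 0.618 -0.503
  outer loop
   vertex 2.1 2.0 0.3
   vertex 1.0 3.4 0.7
   vertex 2.9 2.6 2.0
  endloop
 endfacet
 facet normal -0.263 0.068 -0.962
  outer loop
   vertex 2.1 2.0 0.3
   vertex 0.4 2.5 0.8
   vertex 1.0 3.4 0.7
  endloop
 endfacet
 facet normal -0.320 -0.152 -0.935
  outer loop
   vertex 2.1 2.0 0.3
   vertex 1.4 0.4 0.8
   vertex 0.4 2.5 0.8
  endloop
 endfacet
 facet normal -0.312 -0.156 -0.937
  outer loop
   vertex 2.1 2.0 0.3
   vertex 3.0 0.2 0.3
   vertex 1.4 0.4 0.8
  endloop
 endfacet
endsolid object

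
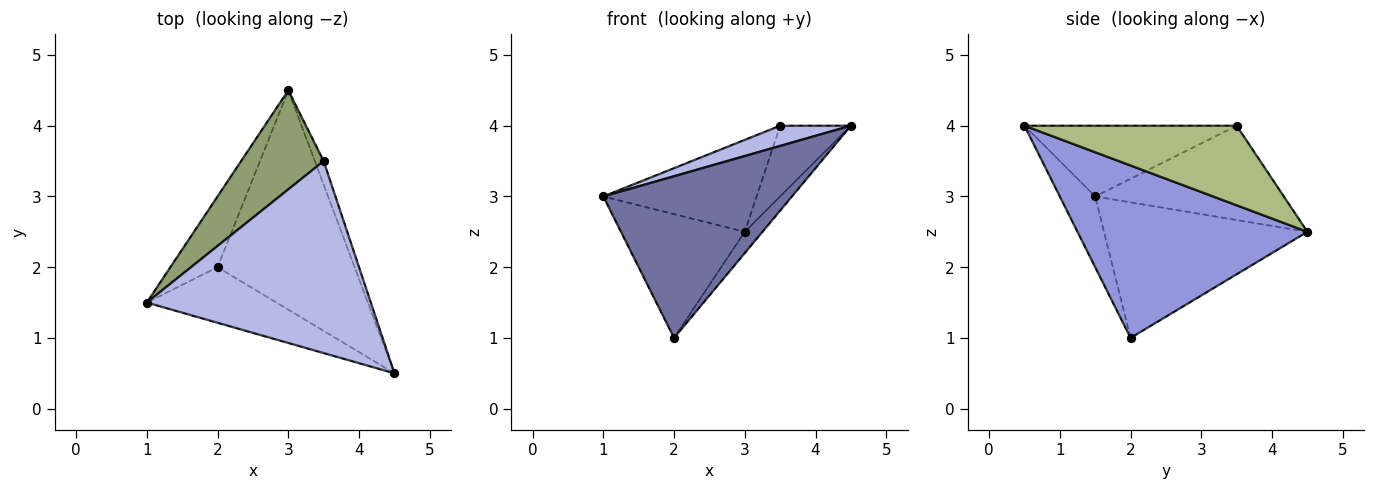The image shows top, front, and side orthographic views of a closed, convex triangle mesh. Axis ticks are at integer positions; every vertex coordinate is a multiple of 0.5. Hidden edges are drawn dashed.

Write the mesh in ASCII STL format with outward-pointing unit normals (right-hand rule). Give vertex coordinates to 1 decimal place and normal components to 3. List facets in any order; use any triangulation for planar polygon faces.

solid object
 facet normal -0.175 -0.931 -0.320
  outer loop
   vertex 2.0 2.0 1.0
   vertex 4.5 0.5 4.0
   vertex 1.0 1.5 3.0
  endloop
 endfacet
 facet normal -0.819 0.498 -0.285
  outer loop
   vertex 2.0 2.0 1.0
   vertex 1.0 1.5 3.0
   vertex 3.0 4.5 2.5
  endloop
 endfacet
 facet normal 0.781 0.060 -0.621
  outer loop
   vertex 2.0 2.0 1.0
   vertex 3.0 4.5 2.5
   vertex 4.5 0.5 4.0
  endloop
 endfacet
 facet normal -0.300 -0.100 0.949
  outer loop
   vertex 3.5 3.5 4.0
   vertex 1.0 1.5 3.0
   vertex 4.5 0.5 4.0
  endloop
 endfacet
 facet normal -0.642 0.522 0.562
  outer loop
   vertex 3.5 3.5 4.0
   vertex 3.0 4.5 2.5
   vertex 1.0 1.5 3.0
  endloop
 endfacet
 facet normal 0.943 0.314 -0.105
  outer loop
   vertex 3.5 3.5 4.0
   vertex 4.5 0.5 4.0
   vertex 3.0 4.5 2.5
  endloop
 endfacet
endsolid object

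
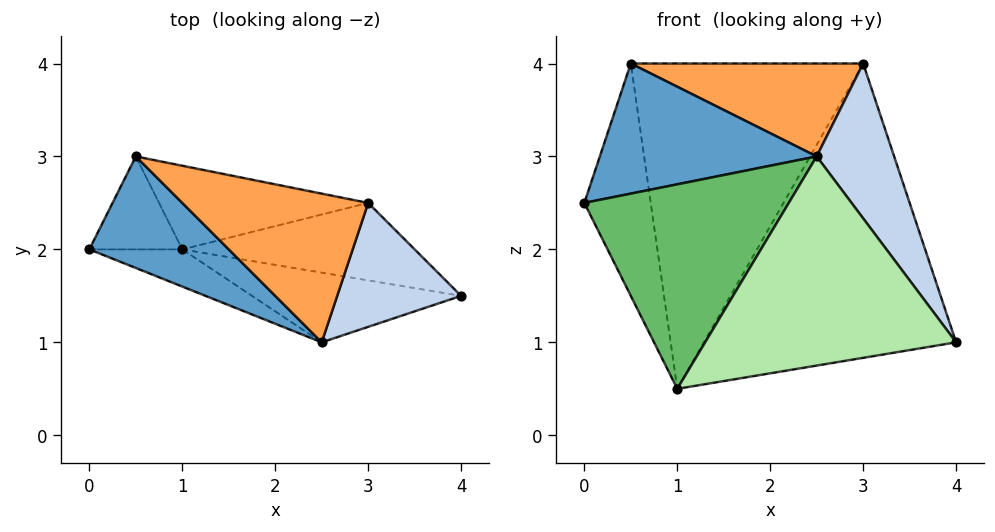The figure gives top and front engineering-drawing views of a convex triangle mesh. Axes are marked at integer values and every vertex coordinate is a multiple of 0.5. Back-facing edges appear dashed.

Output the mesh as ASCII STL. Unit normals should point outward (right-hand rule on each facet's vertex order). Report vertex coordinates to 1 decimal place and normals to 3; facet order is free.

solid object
 facet normal -0.398 -0.697 0.597
  outer loop
   vertex 2.5 1.0 3.0
   vertex 0.5 3.0 4.0
   vertex 0.0 2.0 2.5
  endloop
 endfacet
 facet normal 0.738 -0.527 0.422
  outer loop
   vertex 3.0 2.5 4.0
   vertex 2.5 1.0 3.0
   vertex 4.0 1.5 1.0
  endloop
 endfacet
 facet normal -0.105 -0.527 0.843
  outer loop
   vertex 3.0 2.5 4.0
   vertex 0.5 3.0 4.0
   vertex 2.5 1.0 3.0
  endloop
 endfacet
 facet normal -0.596 0.745 -0.298
  outer loop
   vertex 1.0 2.0 0.5
   vertex 0.0 2.0 2.5
   vertex 0.5 3.0 4.0
  endloop
 endfacet
 facet normal -0.337 -0.926 -0.168
  outer loop
   vertex 1.0 2.0 0.5
   vertex 2.5 1.0 3.0
   vertex 0.0 2.0 2.5
  endloop
 endfacet
 facet normal -0.105 -0.943 -0.314
  outer loop
   vertex 1.0 2.0 0.5
   vertex 4.0 1.5 1.0
   vertex 2.5 1.0 3.0
  endloop
 endfacet
 facet normal 0.200 0.948 -0.249
  outer loop
   vertex 1.0 2.0 0.5
   vertex 3.0 2.5 4.0
   vertex 4.0 1.5 1.0
  endloop
 endfacet
 facet normal 0.190 0.951 -0.244
  outer loop
   vertex 1.0 2.0 0.5
   vertex 0.5 3.0 4.0
   vertex 3.0 2.5 4.0
  endloop
 endfacet
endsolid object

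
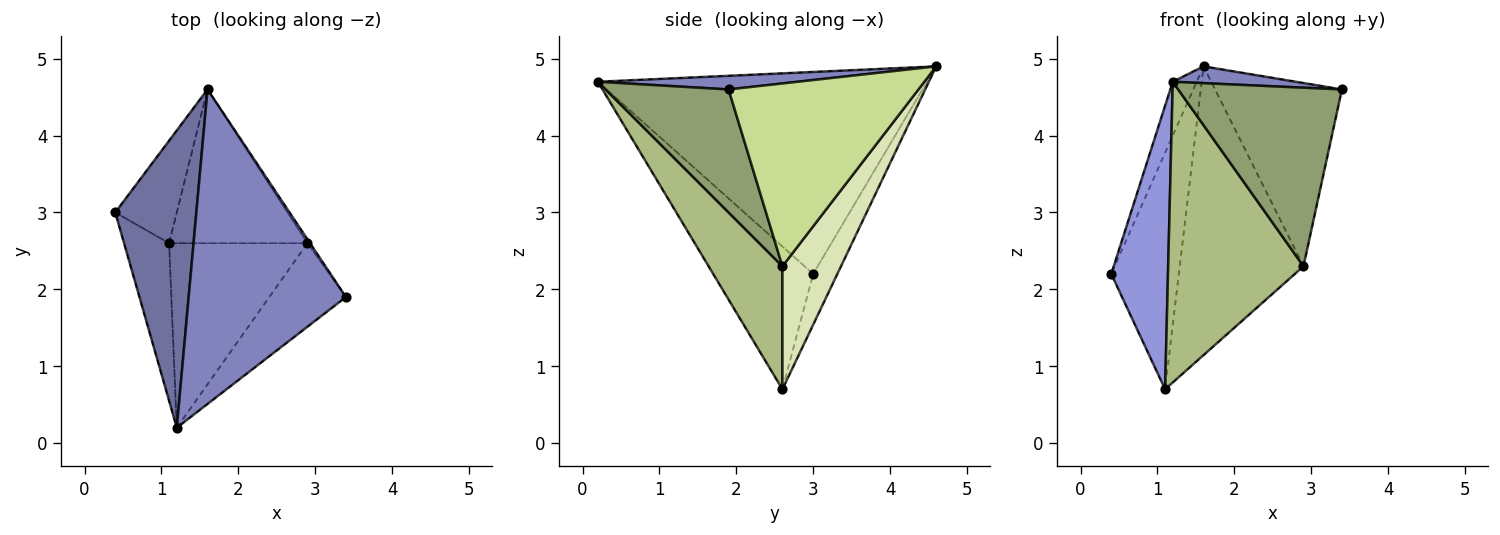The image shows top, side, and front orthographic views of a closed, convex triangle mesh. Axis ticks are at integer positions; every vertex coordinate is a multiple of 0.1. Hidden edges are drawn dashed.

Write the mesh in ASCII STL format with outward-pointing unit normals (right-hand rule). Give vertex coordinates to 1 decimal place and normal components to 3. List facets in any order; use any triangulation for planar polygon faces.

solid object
 facet normal -0.926 0.067 0.372
  outer loop
   vertex 1.6 4.6 4.9
   vertex 0.4 3.0 2.2
   vertex 1.2 0.2 4.7
  endloop
 endfacet
 facet normal 0.086 -0.053 0.995
  outer loop
   vertex 1.6 4.6 4.9
   vertex 1.2 0.2 4.7
   vertex 3.4 1.9 4.6
  endloop
 endfacet
 facet normal -0.839 -0.476 -0.265
  outer loop
   vertex 1.1 2.6 0.7
   vertex 1.2 0.2 4.7
   vertex 0.4 3.0 2.2
  endloop
 endfacet
 facet normal -0.312 0.872 -0.378
  outer loop
   vertex 1.1 2.6 0.7
   vertex 0.4 3.0 2.2
   vertex 1.6 4.6 4.9
  endloop
 endfacet
 facet normal 0.563 -0.749 -0.350
  outer loop
   vertex 2.9 2.6 2.3
   vertex 3.4 1.9 4.6
   vertex 1.2 0.2 4.7
  endloop
 endfacet
 facet normal 0.422 -0.773 -0.474
  outer loop
   vertex 2.9 2.6 2.3
   vertex 1.2 0.2 4.7
   vertex 1.1 2.6 0.7
  endloop
 endfacet
 facet normal 0.831 0.556 -0.012
  outer loop
   vertex 2.9 2.6 2.3
   vertex 1.6 4.6 4.9
   vertex 3.4 1.9 4.6
  endloop
 endfacet
 facet normal 0.386 0.814 -0.434
  outer loop
   vertex 2.9 2.6 2.3
   vertex 1.1 2.6 0.7
   vertex 1.6 4.6 4.9
  endloop
 endfacet
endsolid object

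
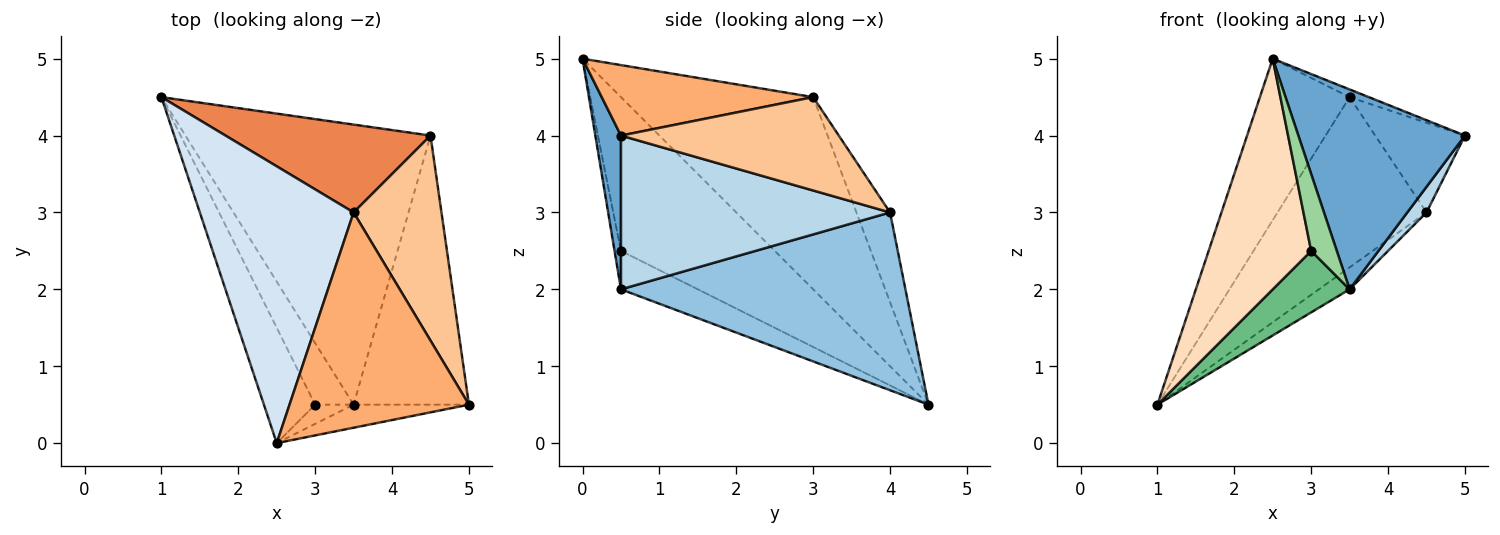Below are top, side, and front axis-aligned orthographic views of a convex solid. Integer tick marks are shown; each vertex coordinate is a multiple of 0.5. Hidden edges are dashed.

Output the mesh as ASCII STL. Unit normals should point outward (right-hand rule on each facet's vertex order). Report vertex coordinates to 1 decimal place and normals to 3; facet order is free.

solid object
 facet normal 0.151 -0.982 -0.113
  outer loop
   vertex 3.5 0.5 2.0
   vertex 5.0 0.5 4.0
   vertex 2.5 0.0 5.0
  endloop
 endfacet
 facet normal 0.586 0.063 -0.808
  outer loop
   vertex 3.5 0.5 2.0
   vertex 1.0 4.5 0.5
   vertex 4.5 4.0 3.0
  endloop
 endfacet
 facet normal 0.799 -0.057 -0.599
  outer loop
   vertex 3.5 0.5 2.0
   vertex 4.5 4.0 3.0
   vertex 5.0 0.5 4.0
  endloop
 endfacet
 facet normal -0.734 0.342 0.587
  outer loop
   vertex 3.5 3.0 4.5
   vertex 1.0 4.5 0.5
   vertex 2.5 0.0 5.0
  endloop
 endfacet
 facet normal -0.197 0.871 0.450
  outer loop
   vertex 3.5 3.0 4.5
   vertex 4.5 4.0 3.0
   vertex 1.0 4.5 0.5
  endloop
 endfacet
 facet normal 0.365 0.033 0.930
  outer loop
   vertex 3.5 3.0 4.5
   vertex 2.5 0.0 5.0
   vertex 5.0 0.5 4.0
  endloop
 endfacet
 facet normal 0.698 0.287 0.656
  outer loop
   vertex 3.5 3.0 4.5
   vertex 5.0 0.5 4.0
   vertex 4.5 4.0 3.0
  endloop
 endfacet
 facet normal -0.802 -0.535 -0.267
  outer loop
   vertex 3.0 0.5 2.5
   vertex 2.5 0.0 5.0
   vertex 1.0 4.5 0.5
  endloop
 endfacet
 facet normal -0.577 -0.577 -0.577
  outer loop
   vertex 3.0 0.5 2.5
   vertex 1.0 4.5 0.5
   vertex 3.5 0.5 2.0
  endloop
 endfacet
 facet normal -0.236 -0.943 -0.236
  outer loop
   vertex 3.0 0.5 2.5
   vertex 3.5 0.5 2.0
   vertex 2.5 0.0 5.0
  endloop
 endfacet
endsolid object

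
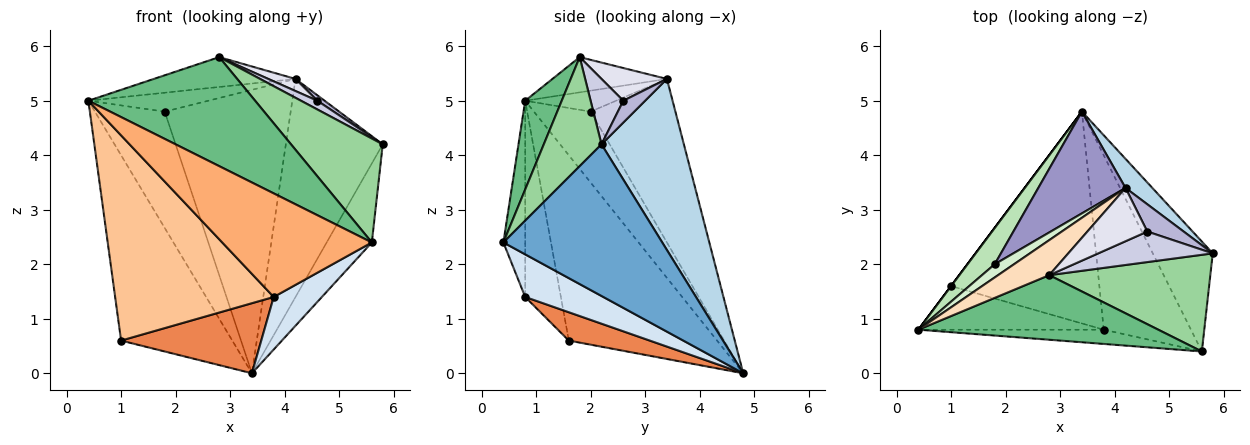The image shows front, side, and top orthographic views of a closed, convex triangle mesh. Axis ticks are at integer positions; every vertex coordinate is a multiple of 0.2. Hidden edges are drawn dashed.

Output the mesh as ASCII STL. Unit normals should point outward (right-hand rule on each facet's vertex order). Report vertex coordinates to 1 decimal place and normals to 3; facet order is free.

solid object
 facet normal 0.899 0.256 -0.356
  outer loop
   vertex 5.6 0.4 2.4
   vertex 3.4 4.8 0.0
   vertex 5.8 2.2 4.2
  endloop
 endfacet
 facet normal -0.800 0.600 0.000
  outer loop
   vertex 1.0 1.6 0.6
   vertex 0.4 0.8 5.0
   vertex 3.4 4.8 0.0
  endloop
 endfacet
 facet normal 0.644 0.758 0.101
  outer loop
   vertex 4.2 3.4 5.4
   vertex 5.8 2.2 4.2
   vertex 3.4 4.8 0.0
  endloop
 endfacet
 facet normal 0.424 -0.261 -0.867
  outer loop
   vertex 3.8 0.8 1.4
   vertex 3.4 4.8 0.0
   vertex 5.6 0.4 2.4
  endloop
 endfacet
 facet normal 0.179 -0.309 -0.934
  outer loop
   vertex 3.8 0.8 1.4
   vertex 1.0 1.6 0.6
   vertex 3.4 4.8 0.0
  endloop
 endfacet
 facet normal -0.143 -0.980 -0.135
  outer loop
   vertex 3.8 0.8 1.4
   vertex 5.6 0.4 2.4
   vertex 0.4 0.8 5.0
  endloop
 endfacet
 facet normal -0.215 -0.955 -0.203
  outer loop
   vertex 3.8 0.8 1.4
   vertex 0.4 0.8 5.0
   vertex 1.0 1.6 0.6
  endloop
 endfacet
 facet normal -0.464 0.575 0.674
  outer loop
   vertex 2.8 1.8 5.8
   vertex 4.2 3.4 5.4
   vertex 0.4 0.8 5.0
  endloop
 endfacet
 facet normal 0.185 -0.845 0.501
  outer loop
   vertex 2.8 1.8 5.8
   vertex 0.4 0.8 5.0
   vertex 5.6 0.4 2.4
  endloop
 endfacet
 facet normal 0.419 -0.665 0.619
  outer loop
   vertex 2.8 1.8 5.8
   vertex 5.6 0.4 2.4
   vertex 5.8 2.2 4.2
  endloop
 endfacet
 facet normal -0.613 0.754 0.236
  outer loop
   vertex 1.8 2.0 4.8
   vertex 3.4 4.8 0.0
   vertex 0.4 0.8 5.0
  endloop
 endfacet
 facet normal -0.528 0.697 0.486
  outer loop
   vertex 1.8 2.0 4.8
   vertex 0.4 0.8 5.0
   vertex 4.2 3.4 5.4
  endloop
 endfacet
 facet normal -0.535 0.795 0.285
  outer loop
   vertex 1.8 2.0 4.8
   vertex 4.2 3.4 5.4
   vertex 3.4 4.8 0.0
  endloop
 endfacet
 facet normal 0.507 -0.169 0.845
  outer loop
   vertex 4.6 2.6 5.0
   vertex 5.8 2.2 4.2
   vertex 4.2 3.4 5.4
  endloop
 endfacet
 facet normal 0.482 -0.241 0.843
  outer loop
   vertex 4.6 2.6 5.0
   vertex 2.8 1.8 5.8
   vertex 5.8 2.2 4.2
  endloop
 endfacet
 facet normal 0.470 -0.196 0.861
  outer loop
   vertex 4.6 2.6 5.0
   vertex 4.2 3.4 5.4
   vertex 2.8 1.8 5.8
  endloop
 endfacet
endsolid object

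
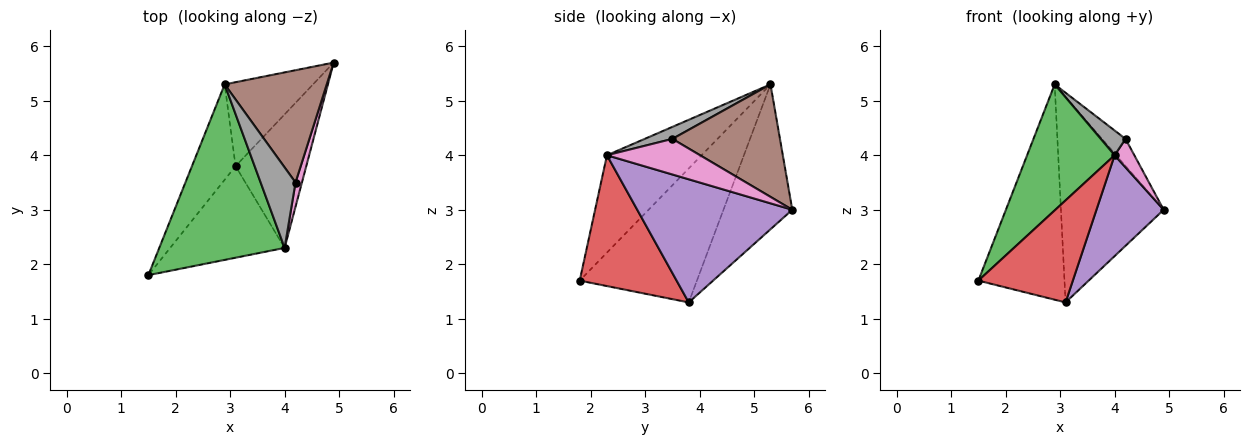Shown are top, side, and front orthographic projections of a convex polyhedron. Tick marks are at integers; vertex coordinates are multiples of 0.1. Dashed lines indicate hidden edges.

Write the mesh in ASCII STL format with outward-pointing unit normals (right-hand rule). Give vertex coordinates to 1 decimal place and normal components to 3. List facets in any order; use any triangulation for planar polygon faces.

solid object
 facet normal -0.779 0.573 -0.254
  outer loop
   vertex 3.1 3.8 1.3
   vertex 1.5 1.8 1.7
   vertex 2.9 5.3 5.3
  endloop
 endfacet
 facet normal -0.527 0.787 -0.321
  outer loop
   vertex 3.1 3.8 1.3
   vertex 2.9 5.3 5.3
   vertex 4.9 5.7 3.0
  endloop
 endfacet
 facet normal -0.533 -0.493 0.687
  outer loop
   vertex 4.0 2.3 4.0
   vertex 2.9 5.3 5.3
   vertex 1.5 1.8 1.7
  endloop
 endfacet
 facet normal 0.607 -0.592 -0.531
  outer loop
   vertex 4.0 2.3 4.0
   vertex 1.5 1.8 1.7
   vertex 3.1 3.8 1.3
  endloop
 endfacet
 facet normal 0.812 -0.352 -0.466
  outer loop
   vertex 4.0 2.3 4.0
   vertex 3.1 3.8 1.3
   vertex 4.9 5.7 3.0
  endloop
 endfacet
 facet normal 0.731 0.159 0.663
  outer loop
   vertex 4.2 3.5 4.3
   vertex 4.9 5.7 3.0
   vertex 2.9 5.3 5.3
  endloop
 endfacet
 facet normal 0.963 -0.204 0.174
  outer loop
   vertex 4.2 3.5 4.3
   vertex 4.0 2.3 4.0
   vertex 4.9 5.7 3.0
  endloop
 endfacet
 facet normal 0.312 -0.279 0.908
  outer loop
   vertex 4.2 3.5 4.3
   vertex 2.9 5.3 5.3
   vertex 4.0 2.3 4.0
  endloop
 endfacet
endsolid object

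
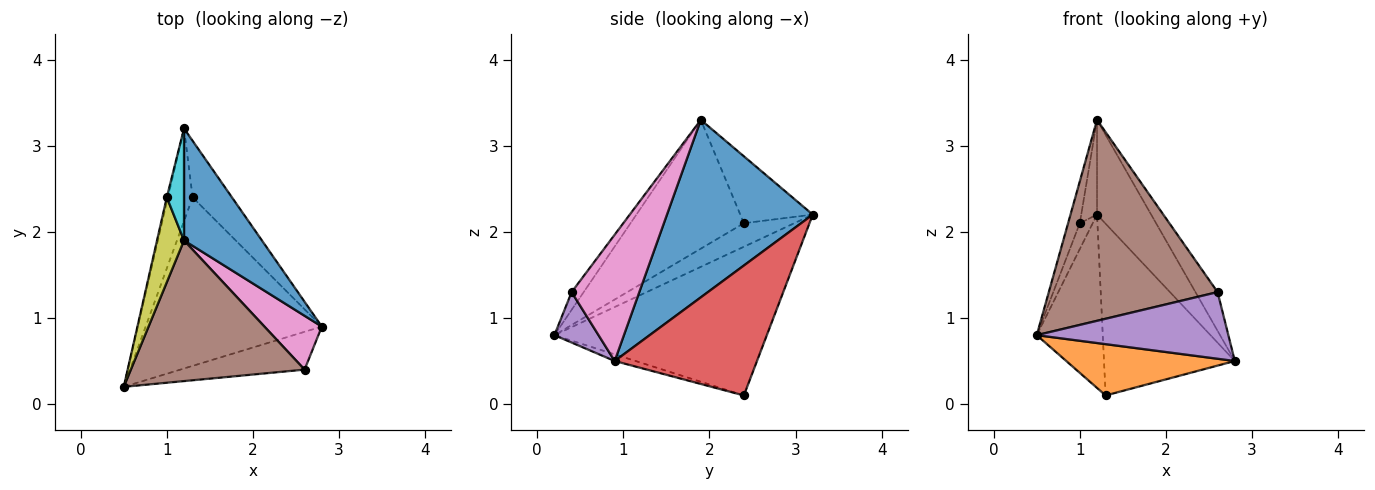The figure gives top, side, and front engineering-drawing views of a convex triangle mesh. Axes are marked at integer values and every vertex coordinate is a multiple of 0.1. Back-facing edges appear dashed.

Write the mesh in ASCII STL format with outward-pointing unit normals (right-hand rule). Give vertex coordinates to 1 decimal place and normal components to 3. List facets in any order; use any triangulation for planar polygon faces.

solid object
 facet normal 0.867 0.322 0.380
  outer loop
   vertex 1.2 1.9 3.3
   vertex 2.8 0.9 0.5
   vertex 1.2 3.2 2.2
  endloop
 endfacet
 facet normal -0.036 -0.291 -0.956
  outer loop
   vertex 1.3 2.4 0.1
   vertex 2.8 0.9 0.5
   vertex 0.5 0.2 0.8
  endloop
 endfacet
 facet normal -0.943 0.293 -0.157
  outer loop
   vertex 1.3 2.4 0.1
   vertex 0.5 0.2 0.8
   vertex 1.2 3.2 2.2
  endloop
 endfacet
 facet normal 0.719 0.661 -0.217
  outer loop
   vertex 1.3 2.4 0.1
   vertex 1.2 3.2 2.2
   vertex 2.8 0.9 0.5
  endloop
 endfacet
 facet normal 0.196 -0.853 -0.484
  outer loop
   vertex 2.6 0.4 1.3
   vertex 0.5 0.2 0.8
   vertex 2.8 0.9 0.5
  endloop
 endfacet
 facet normal -0.058 -0.818 0.572
  outer loop
   vertex 2.6 0.4 1.3
   vertex 1.2 1.9 3.3
   vertex 0.5 0.2 0.8
  endloop
 endfacet
 facet normal 0.872 0.286 0.397
  outer loop
   vertex 2.6 0.4 1.3
   vertex 2.8 0.9 0.5
   vertex 1.2 1.9 3.3
  endloop
 endfacet
 facet normal -0.968 0.248 -0.047
  outer loop
   vertex 1.0 2.4 2.1
   vertex 1.2 3.2 2.2
   vertex 0.5 0.2 0.8
  endloop
 endfacet
 facet normal -0.974 0.101 0.204
  outer loop
   vertex 1.0 2.4 2.1
   vertex 0.5 0.2 0.8
   vertex 1.2 1.9 3.3
  endloop
 endfacet
 facet normal -0.948 0.206 0.244
  outer loop
   vertex 1.0 2.4 2.1
   vertex 1.2 1.9 3.3
   vertex 1.2 3.2 2.2
  endloop
 endfacet
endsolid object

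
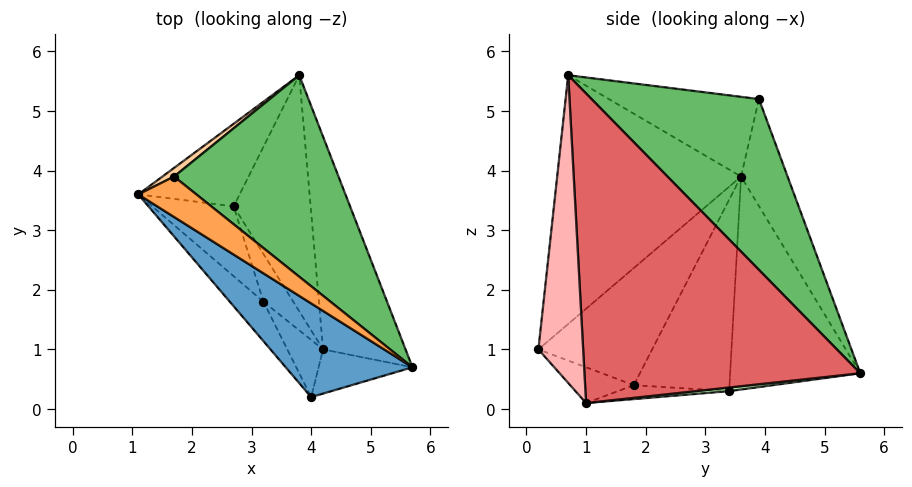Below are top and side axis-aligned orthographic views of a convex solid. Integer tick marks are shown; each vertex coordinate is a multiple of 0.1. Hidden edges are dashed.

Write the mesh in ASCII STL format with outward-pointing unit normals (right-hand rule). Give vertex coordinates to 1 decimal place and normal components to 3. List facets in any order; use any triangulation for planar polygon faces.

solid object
 facet normal -0.585 -0.754 0.298
  outer loop
   vertex 4.0 0.2 1.0
   vertex 5.7 0.7 5.6
   vertex 1.1 3.6 3.9
  endloop
 endfacet
 facet normal -0.804 0.454 -0.383
  outer loop
   vertex 2.7 3.4 0.3
   vertex 1.1 3.6 3.9
   vertex 3.8 5.6 0.6
  endloop
 endfacet
 facet normal -0.590 -0.684 0.430
  outer loop
   vertex 1.7 3.9 5.2
   vertex 1.1 3.6 3.9
   vertex 5.7 0.7 5.6
  endloop
 endfacet
 facet normal -0.546 0.835 0.059
  outer loop
   vertex 1.7 3.9 5.2
   vertex 3.8 5.6 0.6
   vertex 1.1 3.6 3.9
  endloop
 endfacet
 facet normal 0.513 0.703 0.494
  outer loop
   vertex 1.7 3.9 5.2
   vertex 5.7 0.7 5.6
   vertex 3.8 5.6 0.6
  endloop
 endfacet
 facet normal 0.047 0.112 -0.993
  outer loop
   vertex 4.2 1.0 0.1
   vertex 2.7 3.4 0.3
   vertex 3.8 5.6 0.6
  endloop
 endfacet
 facet normal 0.960 0.111 -0.256
  outer loop
   vertex 4.2 1.0 0.1
   vertex 3.8 5.6 0.6
   vertex 5.7 0.7 5.6
  endloop
 endfacet
 facet normal 0.832 -0.493 -0.254
  outer loop
   vertex 4.2 1.0 0.1
   vertex 5.7 0.7 5.6
   vertex 4.0 0.2 1.0
  endloop
 endfacet
 facet normal -0.601 -0.526 -0.601
  outer loop
   vertex 3.2 1.8 0.4
   vertex 4.2 1.0 0.1
   vertex 4.0 0.2 1.0
  endloop
 endfacet
 facet normal -0.416 -0.186 -0.890
  outer loop
   vertex 3.2 1.8 0.4
   vertex 2.7 3.4 0.3
   vertex 4.2 1.0 0.1
  endloop
 endfacet
 facet normal -0.830 -0.504 -0.239
  outer loop
   vertex 3.2 1.8 0.4
   vertex 4.0 0.2 1.0
   vertex 1.1 3.6 3.9
  endloop
 endfacet
 facet normal -0.878 -0.298 -0.374
  outer loop
   vertex 3.2 1.8 0.4
   vertex 1.1 3.6 3.9
   vertex 2.7 3.4 0.3
  endloop
 endfacet
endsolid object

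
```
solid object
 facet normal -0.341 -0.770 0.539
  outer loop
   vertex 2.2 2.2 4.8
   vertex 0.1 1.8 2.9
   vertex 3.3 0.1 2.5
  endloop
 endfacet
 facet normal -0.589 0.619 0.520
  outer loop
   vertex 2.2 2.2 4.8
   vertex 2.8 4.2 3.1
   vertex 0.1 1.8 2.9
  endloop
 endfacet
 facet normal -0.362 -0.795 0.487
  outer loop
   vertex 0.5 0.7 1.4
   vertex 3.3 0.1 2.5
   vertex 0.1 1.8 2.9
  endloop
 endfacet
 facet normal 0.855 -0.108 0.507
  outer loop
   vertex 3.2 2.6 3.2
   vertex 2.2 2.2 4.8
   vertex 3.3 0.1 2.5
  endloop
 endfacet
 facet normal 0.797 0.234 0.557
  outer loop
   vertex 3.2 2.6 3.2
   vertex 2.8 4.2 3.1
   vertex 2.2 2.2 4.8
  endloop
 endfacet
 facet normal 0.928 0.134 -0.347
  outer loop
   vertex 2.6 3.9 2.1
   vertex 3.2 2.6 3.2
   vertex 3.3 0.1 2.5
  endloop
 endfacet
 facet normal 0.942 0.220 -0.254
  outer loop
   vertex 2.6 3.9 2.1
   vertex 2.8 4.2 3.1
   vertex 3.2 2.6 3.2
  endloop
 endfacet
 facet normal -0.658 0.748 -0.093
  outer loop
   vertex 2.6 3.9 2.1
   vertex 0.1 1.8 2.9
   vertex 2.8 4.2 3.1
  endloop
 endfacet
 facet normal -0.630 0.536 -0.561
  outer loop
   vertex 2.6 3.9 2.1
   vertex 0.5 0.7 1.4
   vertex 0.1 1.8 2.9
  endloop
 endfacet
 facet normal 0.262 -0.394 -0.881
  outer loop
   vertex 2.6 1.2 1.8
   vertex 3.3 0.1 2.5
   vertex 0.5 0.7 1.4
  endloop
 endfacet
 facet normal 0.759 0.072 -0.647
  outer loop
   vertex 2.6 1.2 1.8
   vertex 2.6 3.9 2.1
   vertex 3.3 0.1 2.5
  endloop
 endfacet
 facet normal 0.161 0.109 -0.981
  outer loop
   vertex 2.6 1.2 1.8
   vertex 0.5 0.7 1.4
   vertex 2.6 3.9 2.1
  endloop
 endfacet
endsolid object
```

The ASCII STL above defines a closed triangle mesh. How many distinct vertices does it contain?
8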